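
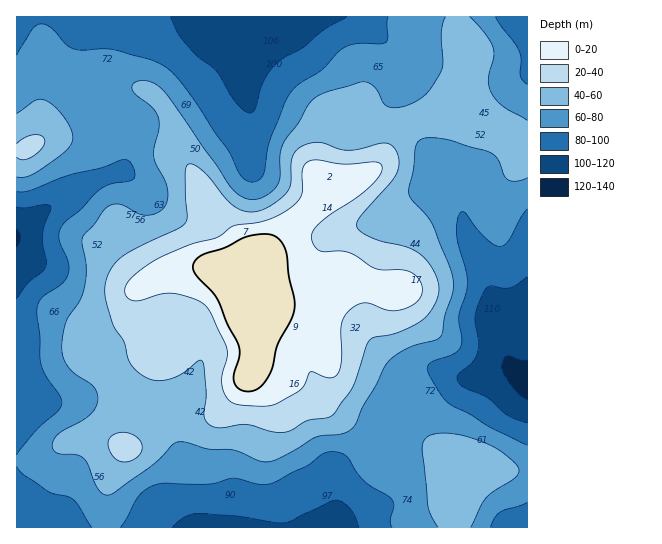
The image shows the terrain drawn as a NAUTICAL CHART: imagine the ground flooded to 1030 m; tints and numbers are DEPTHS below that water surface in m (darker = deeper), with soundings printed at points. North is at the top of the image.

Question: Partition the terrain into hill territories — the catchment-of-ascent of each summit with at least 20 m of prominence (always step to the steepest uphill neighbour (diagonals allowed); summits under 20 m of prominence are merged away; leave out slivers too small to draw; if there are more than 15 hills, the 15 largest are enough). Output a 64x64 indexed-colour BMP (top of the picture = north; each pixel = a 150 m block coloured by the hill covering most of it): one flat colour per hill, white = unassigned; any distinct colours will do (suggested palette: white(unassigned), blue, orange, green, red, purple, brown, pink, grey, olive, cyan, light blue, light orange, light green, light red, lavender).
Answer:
<image width="64" height="64" href="data:image/bmp;base64,Qk12CAAAAAAAAHYAAAAoAAAAQAAAAEAAAAABAAQAAAAAAAAIAAATCwAAEwsAABAAAAAAAAAA////ALR3HwAOf/8ALKAsACgn1gC9Z5QAS1aMAMJ34wB/f38AIr28AM++FwDox64AeLv/AIrfmACWmP8A1bDFABERERERERERERERERERERERERESIiIiIiIiIiIiIiIiEREREREREREREREREREREREREREiIiIiIiIiIiIiIiIRERERERERERERERERERERERERESIiIiIiIiIiIiIiIhERERERERERERERERERERERERERIiIiIiIiIiIiIiIiEREREREREREREREREREREREREREiIiIiIiIiIiIiIiIRERERERERERERERERERERERERESIiIiIiIiIiIiIiIhERERERERERERERERERERERERERIiIiIiIiIiIiIiIiEREREREREREREREREREREREREREiIiIiIiIiIiIiIiIREREREREREREREREREREREREREREiIiIiIiIiIiIiIhERERERERERERERERERERERERERERIiIiIiIiIiIiIiERERERERERERERERERERERERERERESIiIiIiIiIiIiIREREREREREREREREREREREREREREREiIiIiIiIiIiIhERERERERERERERERERERERERERERERIiIiIiIiIiIiERERERERERERERERERERERERERERERERIiIiIiIiIiIREREREREREREREREREREREREREREREREREiIiIiIiIhEREREREREREREREREREREREREREREREREREiIiIiIiERERERERERERERERERERERERERERERERERERIiIiIiIRERERERERERERERERERERERERERERERERERESIiIiIhEREREREREREREREREREREREREREREREREREREiIiIiERERERERERERERERERERERERERERERERERERERERIhERERERERERERERERERERERERERERERERERERERERERERERERERERERERERERERERERERERERERERERERERERERERERERERERERERERERERERERERERERERERERERERERERERERERERERERERERERERERERERERERERERERERERERERERERERERERERERERERERERERERERERERERERERERERERERERERERERERERERERERERERERERERERERERERERERERERERERERERERERERERERERERERERERERERERERERERERERERERERERERERERERERERERERERERERERERERERERERERERERERERERERERERERERERERERERERERERERERERERERERERERERERERERERERERERERERERERERERERERERERERERERERERERERERERERERERERERERERERERERERERERERERERERERERERERERERERERERERERERERERERERERERERERERERERERERERERERERERERERERERERERERERERERERERERERERERERERERERERERERERERERERERERERERERERERERERERERERERERERERERERERERERERERERERERERERERERERERERERERERERERERERERERERERERERERERERERERERERERERERERERERERERMREREREREREREREREREREREREREREREREREREREREREzERERERERERERERERERERERERERERERERERERERERETMxERERERERERERERERERERERERERERERERERERERERMzMxEREREREREREREREREREREREREREREREREREREREzMzMRERERERERERERERERERERERERERERERERERERETMzMzMRERERERERERERERERERERERERERERERERERERMzMzMzMREREREREREREREREREREREREREREREREREREzMzMzMzMxERERERERERERERERERERERERERERERERETMzMzMzMzMRERERERERERERERERERERERERERERERERMzMzMzMzMxEREREREREREREREREREREREREREREREREzMzMzMzMzERERERERERERERERERERERERERERERERETMzMzMzMzMRERERERERERERERERERERERERERERERERMzMzMzMzMxEREREREREREREREREREREREREREREREREzMzMzMzMzERERERERERERERERERERERERERERERERETMzMzMzMzERERERERERERERERERERERERERERERERERMzMzMzMxEREREREREREREREREREREREREREREREREREzMzMzMxERERERERERERERERERERERERERERERERERETMzMzMxERERERERERERERERERERERERERERERERERERMzMzMxEREREREREREREREREREREREREREREREREREREzMzMzERERERERERERERERERERERERERERERERERERETMzMzMRERERERERERERERERERERERERERERERERERERMzMzMxEREREREREREREREREREREREREREREREREREREzMzMzERERERERERERERERERERERERERERERERERERETMzMzMRERERERERERERERERERERERERERERERERERERMzMzMxEREREREREREREREREREREREREREREREREREREzMzMzMRERERERERERERERERERERERERERERERERERETMzMzMxERERERERERERERERERERERERERERERERERER"/>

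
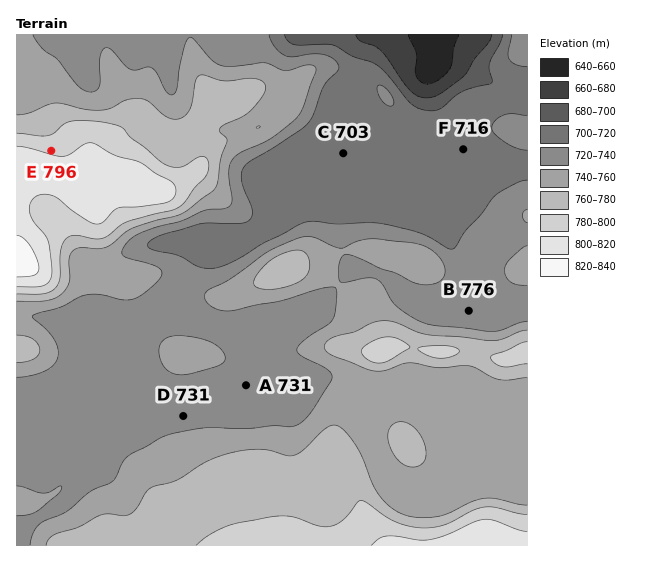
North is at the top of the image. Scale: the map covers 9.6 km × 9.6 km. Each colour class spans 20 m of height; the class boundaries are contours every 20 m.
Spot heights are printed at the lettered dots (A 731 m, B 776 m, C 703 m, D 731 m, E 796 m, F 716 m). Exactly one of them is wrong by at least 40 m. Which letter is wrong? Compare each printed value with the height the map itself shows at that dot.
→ B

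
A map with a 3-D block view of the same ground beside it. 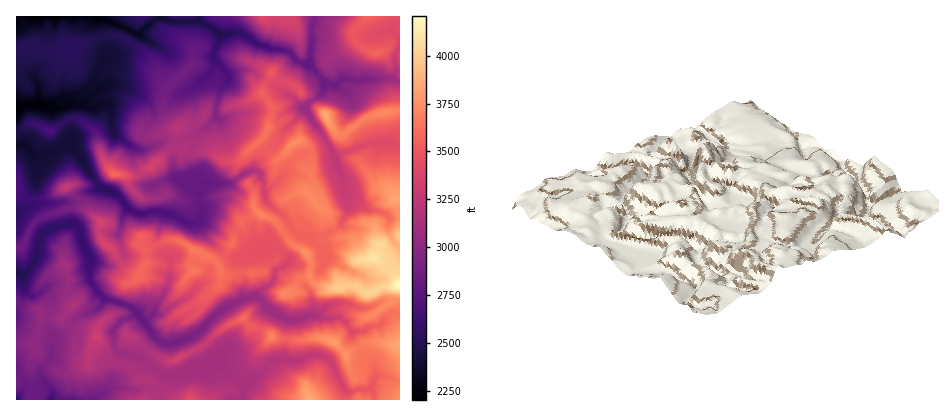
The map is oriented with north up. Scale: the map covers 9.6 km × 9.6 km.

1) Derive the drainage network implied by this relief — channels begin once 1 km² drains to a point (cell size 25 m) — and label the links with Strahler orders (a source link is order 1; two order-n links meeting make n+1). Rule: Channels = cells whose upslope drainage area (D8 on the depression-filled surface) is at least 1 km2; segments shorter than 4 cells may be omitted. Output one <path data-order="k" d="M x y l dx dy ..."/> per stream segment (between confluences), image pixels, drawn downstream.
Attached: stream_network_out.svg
<path data-order="1" d="M104 394l-6 4-2 2-2-2-6 0 0 2-24 0"/><path data-order="1" d="M374 378l-2 6-4 6-12 0-2 2-6 0-4-4-4-8-8-18-6-4-4-2-12 0-12 4-8 0-8-2-6 4-2 0-4 2-10 10-6 4-8 8-4 0-18-18-4 2-6 4-52 0-12-6-8-8-8-4-14-2-6-6 0-12-2-4 2-2 8-10 4 0 6-4 2-2 0-2"/><path data-order="1" d="M50 358l-2 4-8 6 0 8 12 16 0 8"/><path data-order="1" d="M352 330l-12-12-16 0-10-2"/><path data-order="2" d="M314 316l-6 0-8 4-14 0-2-2-10-10-8-2-6-8-6 0"/><path data-order="1" d="M318 316l-4 0"/><path data-order="3" d="M138 314l-4-2"/><path data-order="2" d="M152 314l-6 6-2 0-6-6"/><path data-order="3" d="M134 312l-4-6-4-2-10-2-6-2-6 0-6-8-8-12 0-16 0-8-8-12-2-12-2-4-4-4-2 0-4 0-16 4-6 2-4 4-2 4-2 14-2 6-8 12-4 6-2 0"/><path data-order="1" d="M172 306l-10 8-10 0"/><path data-order="2" d="M254 298l-12 2-16 8-12 8-16 16-10 6-14 6-8 0-4-2-4-2-6-6 0-2-6-6 0-2-8-10"/><path data-order="1" d="M24 288l0-12-2 0"/><path data-order="1" d="M170 278l-2 8-4 8-8 10-4 10"/><path data-order="3" d="M22 276l-6-4"/><path data-order="1" d="M330 258l-20-20-2 0-4-4-6 0-6-6-6-10-4-4-8-4-8-8-2-8 0-4"/><path data-order="1" d="M270 250l10 0 4 4 2 2 4 4-6 6-8 4-2 8-2 6-18 14"/><path data-order="1" d="M122 216l4-6 0-4"/><path data-order="1" d="M378 210l-12-2-12-12-6 0-2-2"/><path data-order="2" d="M126 206l-2-4-8-8-10-2-12-14-14-20-12-12-2 0-8 4-8 2-4 2-14 0-2-4-6-6-8 2"/><path data-order="1" d="M346 200l0-6"/><path data-order="2" d="M200 196l0 8 2 4-2 8-6 8-8-2-6-4-12-4-12-2-2 0-6 0-4 2-6 0-12-8"/><path data-order="2" d="M346 194l-2-12-12-26 0-4"/><path data-order="2" d="M264 190l0-8-4-4 0-4-4-4-4 0-8 4-10 8-4 2-24 0-6 6 0 6"/><path data-order="1" d="M276 182l-8 8-4 0"/><path data-order="1" d="M180 180l20 16"/><path data-order="2" d="M332 152l-12-22-12-16 0-8 0-2 16-12 0-6-2-8"/><path data-order="1" d="M126 144l-12-12 0-4-2-6 0-8-4-10-6 0-6 4-8 0-4-2-6 0 0-2"/><path data-order="1" d="M376 144l-8 0-4 2-6 0-4 4-10 2-4 4-4 0-4-4"/><path data-order="1" d="M218 120l-2-4 0-8 2-10 0-6 8-10 2-6-6-8-8-8 0-4"/><path data-order="2" d="M46 106l-20-2"/><path data-order="2" d="M26 104l-6 4-4 0 0-2"/><path data-order="2" d="M78 104l-10 0-10 4-6 0-6-2"/><path data-order="1" d="M38 102l-2 2-10 0"/><path data-order="1" d="M122 86l-16 0-22 16-4 2-2 0"/><path data-order="1" d="M200 82l14-14 0-12"/><path data-order="2" d="M322 78l-10-10-2 0-4-6"/><path data-order="2" d="M306 62l-8 0-10-10-12-4-6 0-6-2-6-2-16-10-10-2-4 2-8 0-4-2"/><path data-order="1" d="M104 60l-2 2-8 20-8 8-30 10-8 6-2 0"/><path data-order="1" d="M394 60l2 12-6 6-12 0-2 2-12-2-6 4-8-2-8 0-4 4-8 0-8-6"/><path data-order="2" d="M214 56l0-6 4-8 0-6-2-4"/><path data-order="1" d="M312 42l-2 16-4 4"/><path data-order="1" d="M142 38l-4-4"/><path data-order="3" d="M138 34l-4 0-2-2-22-10-6-2-6-4-66 0"/><path data-order="3" d="M216 32l-4-4-10-4-2-2-30 0-6-4-6 0-10 8-8 8-2 0"/>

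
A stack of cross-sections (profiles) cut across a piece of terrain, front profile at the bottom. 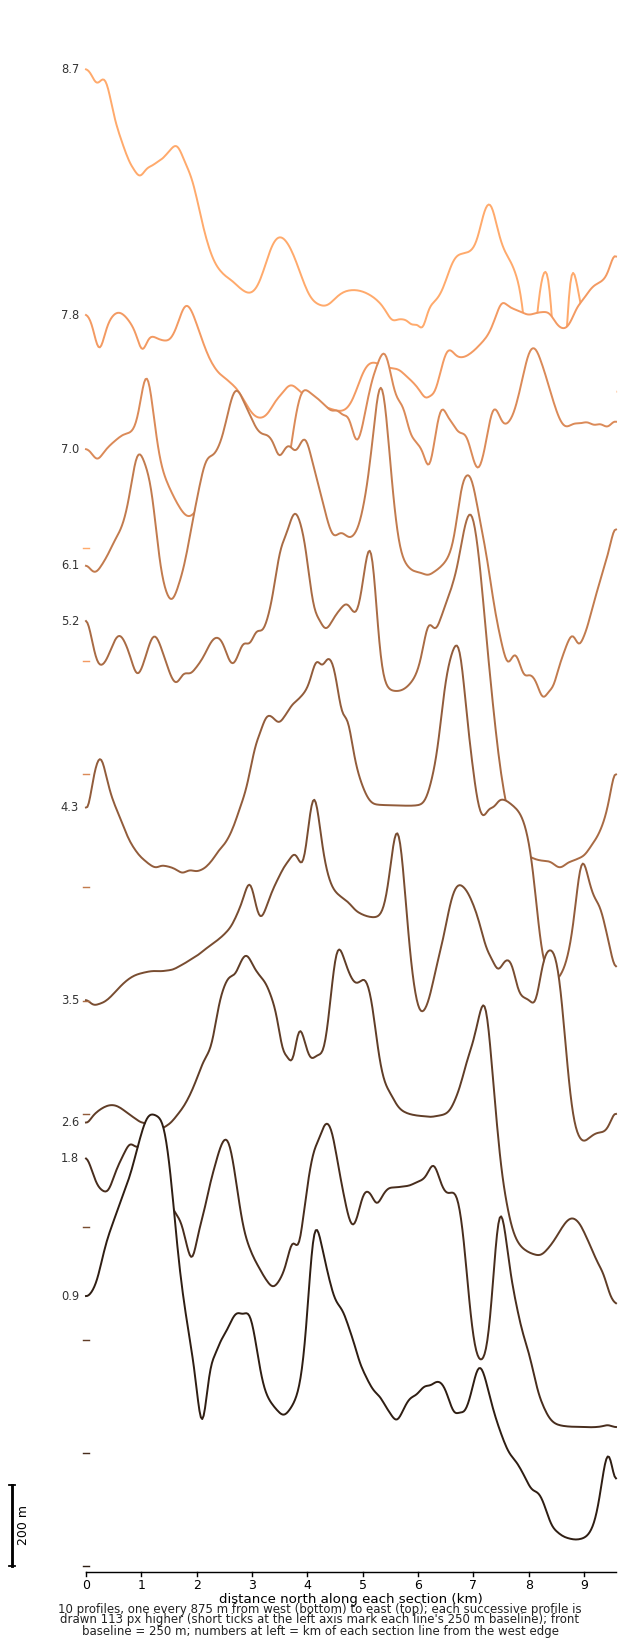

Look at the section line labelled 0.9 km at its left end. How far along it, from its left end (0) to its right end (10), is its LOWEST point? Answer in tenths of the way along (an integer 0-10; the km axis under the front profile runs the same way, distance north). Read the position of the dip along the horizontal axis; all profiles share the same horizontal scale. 9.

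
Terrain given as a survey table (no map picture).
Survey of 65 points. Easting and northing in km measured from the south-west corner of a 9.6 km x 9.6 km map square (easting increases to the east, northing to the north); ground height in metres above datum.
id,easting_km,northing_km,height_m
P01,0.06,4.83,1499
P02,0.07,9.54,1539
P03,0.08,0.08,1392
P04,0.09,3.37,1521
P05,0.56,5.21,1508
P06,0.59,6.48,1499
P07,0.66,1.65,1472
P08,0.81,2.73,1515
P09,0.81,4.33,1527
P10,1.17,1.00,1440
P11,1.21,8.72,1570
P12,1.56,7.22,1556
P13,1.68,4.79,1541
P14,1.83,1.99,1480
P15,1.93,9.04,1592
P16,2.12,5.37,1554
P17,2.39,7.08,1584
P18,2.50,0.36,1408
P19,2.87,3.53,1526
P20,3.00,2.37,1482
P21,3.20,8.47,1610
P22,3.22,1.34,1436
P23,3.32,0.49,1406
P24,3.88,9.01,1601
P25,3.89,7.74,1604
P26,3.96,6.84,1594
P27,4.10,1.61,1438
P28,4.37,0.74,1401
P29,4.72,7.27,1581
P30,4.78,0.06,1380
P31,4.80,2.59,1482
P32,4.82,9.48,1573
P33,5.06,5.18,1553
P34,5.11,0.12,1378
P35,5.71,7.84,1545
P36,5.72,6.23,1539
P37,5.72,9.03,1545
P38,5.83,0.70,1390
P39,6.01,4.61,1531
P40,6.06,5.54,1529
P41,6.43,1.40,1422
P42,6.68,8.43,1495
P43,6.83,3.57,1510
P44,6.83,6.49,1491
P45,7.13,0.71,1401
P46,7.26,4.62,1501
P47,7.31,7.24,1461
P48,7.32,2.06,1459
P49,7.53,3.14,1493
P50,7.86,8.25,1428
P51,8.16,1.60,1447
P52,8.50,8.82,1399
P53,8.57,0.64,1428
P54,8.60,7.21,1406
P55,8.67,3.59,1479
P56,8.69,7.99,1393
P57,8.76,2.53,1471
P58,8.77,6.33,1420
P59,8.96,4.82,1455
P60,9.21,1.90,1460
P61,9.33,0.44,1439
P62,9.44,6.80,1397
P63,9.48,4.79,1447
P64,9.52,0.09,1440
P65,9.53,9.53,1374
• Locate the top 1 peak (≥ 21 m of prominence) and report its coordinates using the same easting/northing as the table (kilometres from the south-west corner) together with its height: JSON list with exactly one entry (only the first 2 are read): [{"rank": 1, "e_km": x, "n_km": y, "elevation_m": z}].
[{"rank": 1, "e_km": 3.29, "n_km": 8.34, "elevation_m": 1610}]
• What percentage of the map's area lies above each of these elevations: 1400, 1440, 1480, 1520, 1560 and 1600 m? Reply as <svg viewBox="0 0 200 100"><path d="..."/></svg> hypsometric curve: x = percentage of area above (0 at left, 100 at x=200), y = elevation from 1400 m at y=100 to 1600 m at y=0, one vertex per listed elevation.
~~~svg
<svg viewBox="0 0 200 100"><path d="M186 100l-30-20-37-20-40-20-43-20-29-20"/></svg>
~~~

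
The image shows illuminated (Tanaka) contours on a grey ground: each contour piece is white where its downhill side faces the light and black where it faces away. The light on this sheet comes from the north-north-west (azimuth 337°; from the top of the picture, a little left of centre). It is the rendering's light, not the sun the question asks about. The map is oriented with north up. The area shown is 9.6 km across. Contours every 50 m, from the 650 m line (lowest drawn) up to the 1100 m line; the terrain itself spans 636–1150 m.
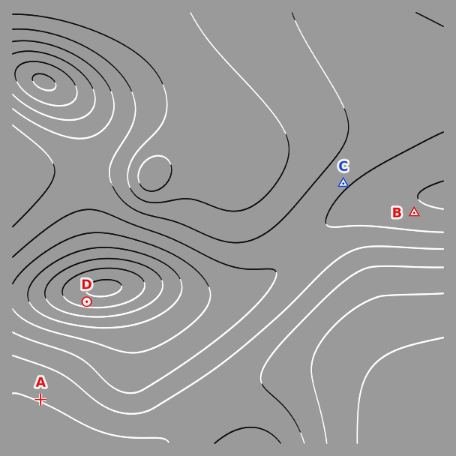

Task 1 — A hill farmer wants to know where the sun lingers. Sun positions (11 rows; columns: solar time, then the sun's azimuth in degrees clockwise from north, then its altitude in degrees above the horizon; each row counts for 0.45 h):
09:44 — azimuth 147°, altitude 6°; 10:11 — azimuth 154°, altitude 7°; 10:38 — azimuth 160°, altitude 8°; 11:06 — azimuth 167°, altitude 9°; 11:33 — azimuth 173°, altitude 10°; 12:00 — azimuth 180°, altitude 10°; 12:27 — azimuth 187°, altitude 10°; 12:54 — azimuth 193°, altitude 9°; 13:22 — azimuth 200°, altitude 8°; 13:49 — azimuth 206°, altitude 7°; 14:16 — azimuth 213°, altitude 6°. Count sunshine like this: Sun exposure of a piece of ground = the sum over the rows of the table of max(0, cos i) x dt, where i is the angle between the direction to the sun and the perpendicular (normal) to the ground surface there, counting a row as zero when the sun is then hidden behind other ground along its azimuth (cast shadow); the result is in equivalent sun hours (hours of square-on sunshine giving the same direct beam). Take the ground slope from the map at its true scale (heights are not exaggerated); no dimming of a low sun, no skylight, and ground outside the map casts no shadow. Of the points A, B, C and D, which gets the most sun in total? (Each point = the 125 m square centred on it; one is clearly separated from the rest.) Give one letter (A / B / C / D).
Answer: C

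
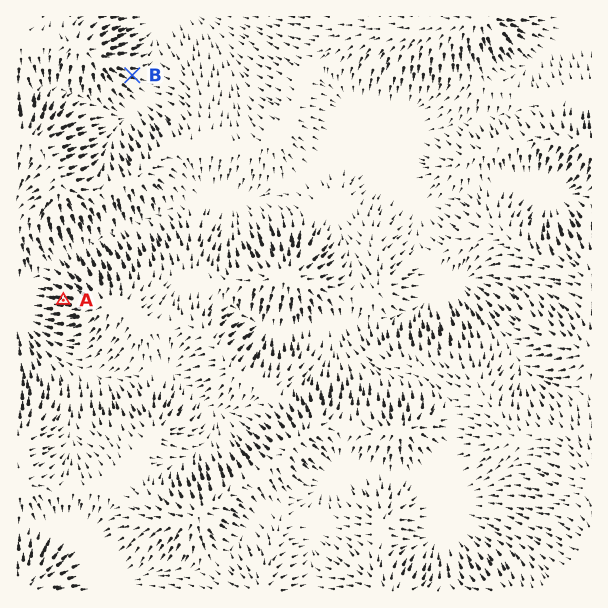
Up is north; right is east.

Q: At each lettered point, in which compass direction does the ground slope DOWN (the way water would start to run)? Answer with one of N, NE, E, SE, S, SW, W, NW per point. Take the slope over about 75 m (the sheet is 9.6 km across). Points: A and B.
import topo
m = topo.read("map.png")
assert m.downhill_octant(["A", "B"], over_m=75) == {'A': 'W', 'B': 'E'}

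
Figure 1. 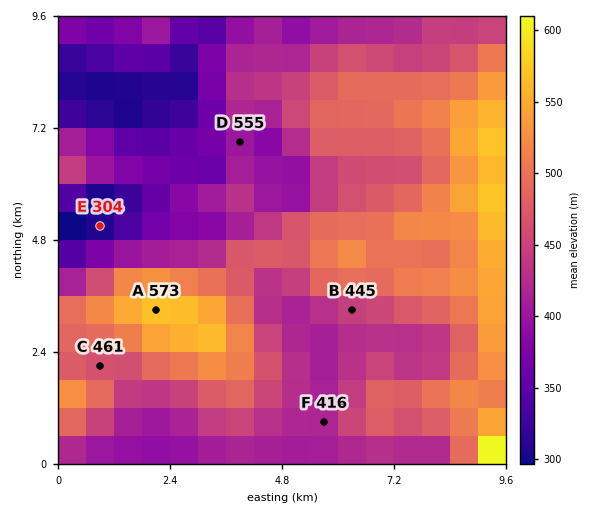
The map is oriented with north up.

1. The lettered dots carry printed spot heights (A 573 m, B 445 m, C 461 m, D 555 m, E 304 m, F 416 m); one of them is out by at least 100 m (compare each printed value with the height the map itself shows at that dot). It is D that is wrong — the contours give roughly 405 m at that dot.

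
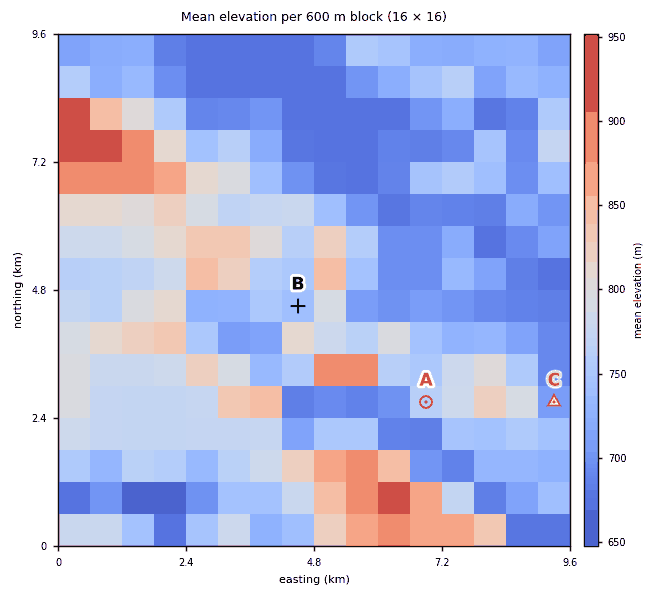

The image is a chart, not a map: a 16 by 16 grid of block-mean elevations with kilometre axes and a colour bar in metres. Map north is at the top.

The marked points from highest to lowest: A B C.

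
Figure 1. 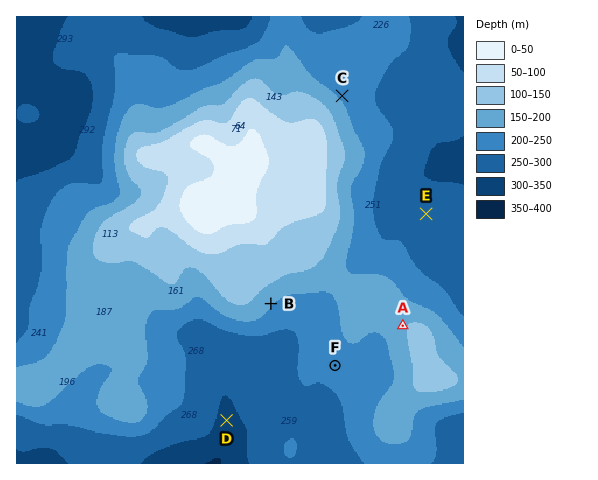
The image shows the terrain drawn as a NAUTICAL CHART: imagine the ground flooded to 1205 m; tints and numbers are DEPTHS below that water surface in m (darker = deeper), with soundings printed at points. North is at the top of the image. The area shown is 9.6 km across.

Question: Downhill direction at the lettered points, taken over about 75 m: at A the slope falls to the W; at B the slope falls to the SE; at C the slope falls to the NE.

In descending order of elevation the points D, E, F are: F E D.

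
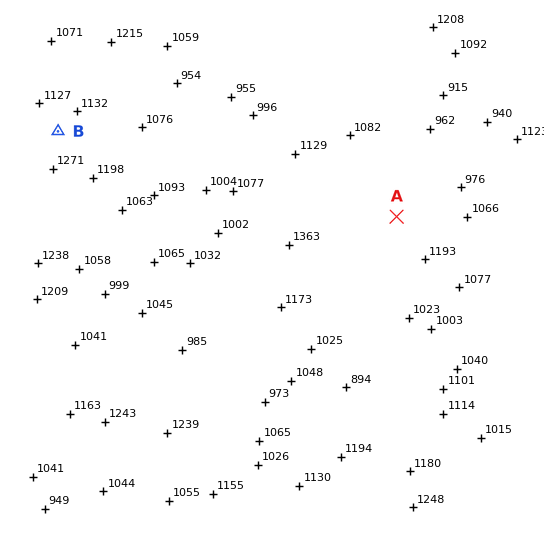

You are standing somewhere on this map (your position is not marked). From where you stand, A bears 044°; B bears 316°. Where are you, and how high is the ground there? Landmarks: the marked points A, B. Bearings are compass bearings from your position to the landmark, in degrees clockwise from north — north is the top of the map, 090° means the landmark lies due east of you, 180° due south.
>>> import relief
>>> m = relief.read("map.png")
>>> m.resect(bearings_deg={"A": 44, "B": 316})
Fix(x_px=269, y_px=349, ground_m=1060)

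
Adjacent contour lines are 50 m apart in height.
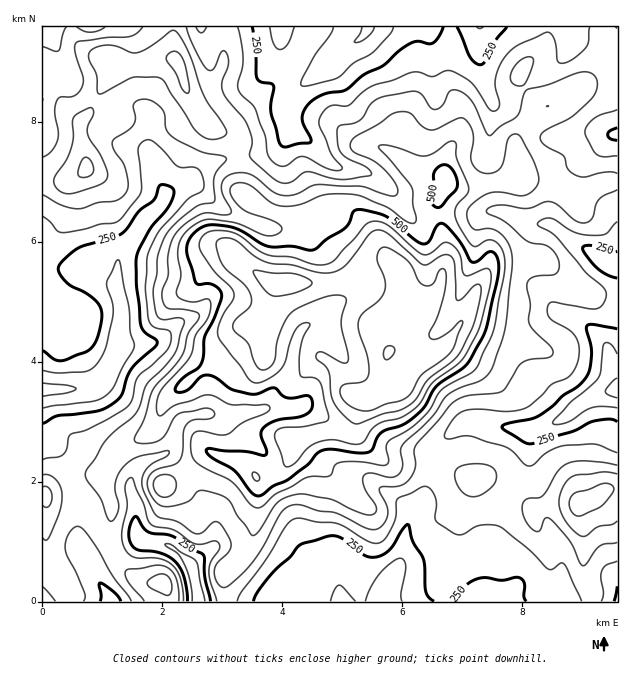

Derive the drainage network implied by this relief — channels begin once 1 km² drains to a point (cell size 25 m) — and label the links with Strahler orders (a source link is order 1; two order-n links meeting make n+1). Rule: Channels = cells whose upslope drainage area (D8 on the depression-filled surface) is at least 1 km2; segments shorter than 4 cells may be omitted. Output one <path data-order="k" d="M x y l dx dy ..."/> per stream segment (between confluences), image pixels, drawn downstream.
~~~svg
<path data-order="1" d="M493 601l-9 0"/><path data-order="2" d="M194 571l0 9 2 2 0 6 1 1 0 8 2 1 0 3"/><path data-order="1" d="M317 556l6 0 6 3 8 8 1 3 0 27 2 1 0 3 1 0"/><path data-order="1" d="M83 553l12 24 12 15 3 9"/><path data-order="1" d="M214 546l-20 19-1 0 1 6"/><path data-order="1" d="M388 493l3 3 1 0 18 18 0 5-3 6-1 12-2 1 0 15-16 33 0 5-2 1 0 9"/><path data-order="1" d="M440 441l17-15 3-2 3 0 1-1 15 0"/><path data-order="2" d="M479 423l8 0 1 1 5 0 1 2 8 0 1 1 12 0 2 2 7 0 2 1 10 0 2-1 7-2 18-9 3-3 2 0 10-10 2 0 7-6 9-5 3 0 2-1 6 0 1-2 9 0"/><path data-order="1" d="M475 421l3 0 1 2"/><path data-order="2" d="M263 409l-3 0-1 2-9 0-2 1-6 0-1 2-6 0-2 1-22 0-3-1-2 1-15 0-1 2-6 1-6 6 0 3-2 2 0 6-1 1 0 5-3 6-8 7-6 3-4 0-9 5-12 12-2 3 0 16 3 5 0 4 2 2 0 28 1 3 8 8 16 0 2 1 6 2 3 3 3 0 15 15 0 1 4 6"/><path data-order="1" d="M269 408l-6 1"/><path data-order="2" d="M119 346l-1 6-9 18-3 3 0 2-11 10-6 2-1 1-24 0-2 2-19 0"/><path data-order="2" d="M311 324l-4 1-8 8-3 6 0 4-1 2 0 4-2 2 0 9-1 1-2 9-3 3 0 2-10 10 0 2-5 6 0 3-1 1-2 6-6 6"/><path data-order="1" d="M194 316l-1 2-3 0-2 1-6 2-18 18-3 1-3 0-1 2-33 0-5 4"/><path data-order="1" d="M560 313l2 2 3 0 1 1 3 0 2 2 3 0 6 3 4 4 2 0 21 21 1 3 0 6 2 2 0 6 7 16 0 12"/><path data-order="1" d="M458 300l2-6 1-2 0-3 2-1 1-11 9-16 0-27 2-2 1-9 12-12 14 0 1 2 8 1 18 9 19 0 6 3 17 15 21 11 10 9 15 4"/><path data-order="2" d="M116 286l0 5 2 1 1 9 2 2 0 24-2 1 0 18"/><path data-order="1" d="M107 280l5 2 4 4"/><path data-order="1" d="M269 229l-1-1-3 0-5-3-3 0-4-3-3 0-11-6-3 0-9-5-3-3-6-3-19-19-3 0-2-2-9 0-4 3-3 0-6 5-2 0-6 6"/><path data-order="1" d="M404 211l-3-6-3-3-1-4-3-3 0-2-14-13-1 0-11-8-4 0-2-1-13 0-2-2-4 0-2-1-3 0-6-3-28-29-9-3-6-6"/><path data-order="2" d="M164 198l-1 4-21 21-8 14-13 15-2 3 0 4-1 2 0 15-2 1 0 9"/><path data-order="1" d="M151 154l1 6 2 2 0 4 1 2 0 6 2 1 0 3 7 12 0 8"/><path data-order="1" d="M286 142l3-6 0-9"/><path data-order="1" d="M613 135l4 0"/><path data-order="2" d="M289 127l0-4-2-2 0-18 2-3 3-3 0-1 18-18 1 0 5-5 1 0 5-4 1 0 12-12"/><path data-order="1" d="M491 115l0-16-3-5 0-3-3-6 0-7-1-2 0-6-2-1 0-5-1-1 0-36-2 0"/><path data-order="1" d="M434 79l0-25-1-2 0-9-2-1 0-6-1-2-2-7-3 0"/><path data-order="2" d="M335 57l11-11 10-4 11-11 1-4"/><path data-order="1" d="M278 52l0-7 2-2 0-10 1-2 0-4"/>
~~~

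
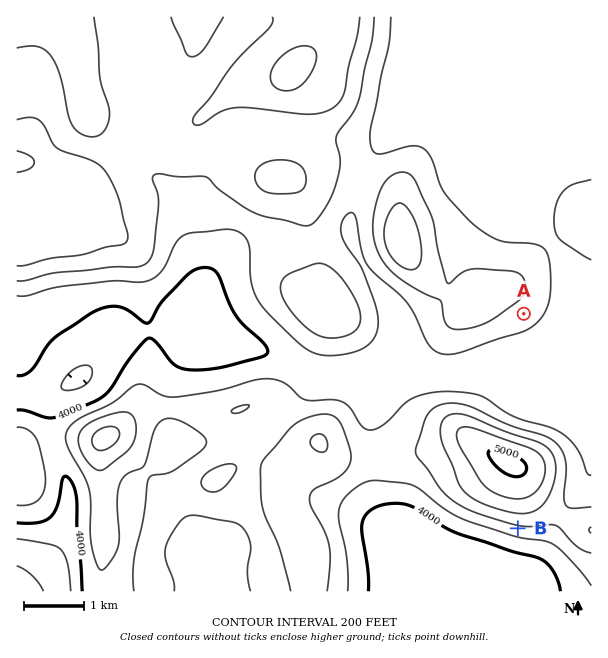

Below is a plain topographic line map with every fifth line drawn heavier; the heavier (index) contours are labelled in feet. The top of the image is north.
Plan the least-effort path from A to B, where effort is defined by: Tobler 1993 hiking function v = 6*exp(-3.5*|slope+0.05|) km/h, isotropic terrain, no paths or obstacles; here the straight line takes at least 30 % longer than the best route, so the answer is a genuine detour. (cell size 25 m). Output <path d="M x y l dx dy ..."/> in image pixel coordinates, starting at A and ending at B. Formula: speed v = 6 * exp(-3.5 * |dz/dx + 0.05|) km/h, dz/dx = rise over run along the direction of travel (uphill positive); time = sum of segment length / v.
<path d="M524 314l0 49 42 84 0 35-17 33-6 6-15 7-10 0"/>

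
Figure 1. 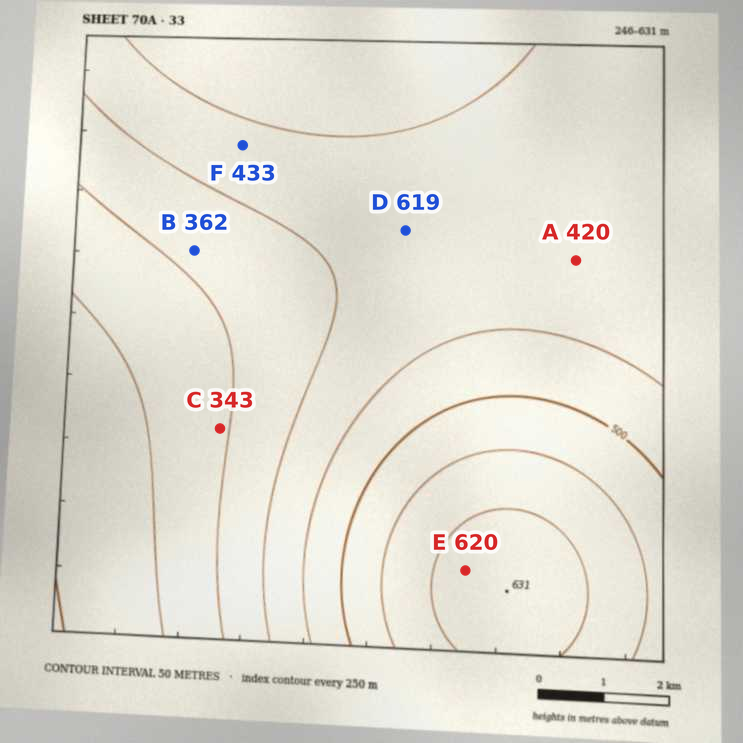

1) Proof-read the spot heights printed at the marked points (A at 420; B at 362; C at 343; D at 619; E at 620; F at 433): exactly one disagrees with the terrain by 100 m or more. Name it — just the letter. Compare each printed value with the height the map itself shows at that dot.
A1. D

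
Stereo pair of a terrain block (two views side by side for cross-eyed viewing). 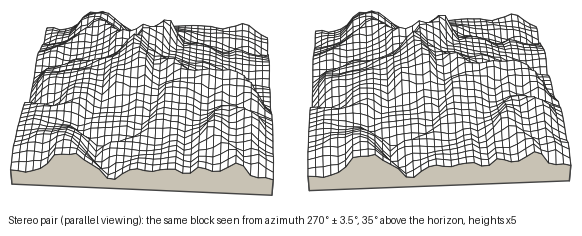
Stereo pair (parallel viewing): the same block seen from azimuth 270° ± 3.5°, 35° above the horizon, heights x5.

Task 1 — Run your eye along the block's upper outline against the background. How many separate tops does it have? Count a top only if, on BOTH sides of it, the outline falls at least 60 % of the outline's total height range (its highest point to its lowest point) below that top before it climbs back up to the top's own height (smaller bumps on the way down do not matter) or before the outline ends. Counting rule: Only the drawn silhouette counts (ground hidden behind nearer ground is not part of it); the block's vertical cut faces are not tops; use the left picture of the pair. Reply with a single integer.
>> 1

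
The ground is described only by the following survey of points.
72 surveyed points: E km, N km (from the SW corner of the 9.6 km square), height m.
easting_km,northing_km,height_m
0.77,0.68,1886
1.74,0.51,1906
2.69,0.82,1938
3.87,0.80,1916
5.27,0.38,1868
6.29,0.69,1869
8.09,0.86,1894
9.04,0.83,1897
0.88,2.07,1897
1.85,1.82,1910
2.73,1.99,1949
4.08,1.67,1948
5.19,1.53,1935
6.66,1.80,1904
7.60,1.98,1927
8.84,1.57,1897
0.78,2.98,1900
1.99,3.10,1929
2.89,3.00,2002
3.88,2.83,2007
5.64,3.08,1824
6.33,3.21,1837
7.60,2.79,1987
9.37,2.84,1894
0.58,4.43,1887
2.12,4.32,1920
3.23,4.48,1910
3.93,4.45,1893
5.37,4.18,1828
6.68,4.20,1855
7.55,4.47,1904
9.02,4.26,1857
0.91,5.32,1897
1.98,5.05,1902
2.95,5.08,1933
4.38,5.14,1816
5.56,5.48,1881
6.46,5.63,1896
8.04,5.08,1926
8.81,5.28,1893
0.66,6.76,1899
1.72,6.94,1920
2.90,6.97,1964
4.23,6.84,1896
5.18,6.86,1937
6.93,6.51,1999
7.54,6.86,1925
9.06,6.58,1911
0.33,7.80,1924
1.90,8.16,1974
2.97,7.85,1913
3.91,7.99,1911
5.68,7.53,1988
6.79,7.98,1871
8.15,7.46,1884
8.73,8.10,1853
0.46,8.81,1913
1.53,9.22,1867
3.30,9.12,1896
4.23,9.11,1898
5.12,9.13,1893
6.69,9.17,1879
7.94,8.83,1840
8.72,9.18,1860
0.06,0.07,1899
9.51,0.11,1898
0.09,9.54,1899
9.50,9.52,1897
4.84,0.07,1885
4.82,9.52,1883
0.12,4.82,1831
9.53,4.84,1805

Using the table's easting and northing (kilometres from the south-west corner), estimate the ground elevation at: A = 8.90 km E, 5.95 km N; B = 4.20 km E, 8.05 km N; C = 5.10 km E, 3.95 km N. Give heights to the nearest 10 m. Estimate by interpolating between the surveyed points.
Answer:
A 1900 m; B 1910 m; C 1860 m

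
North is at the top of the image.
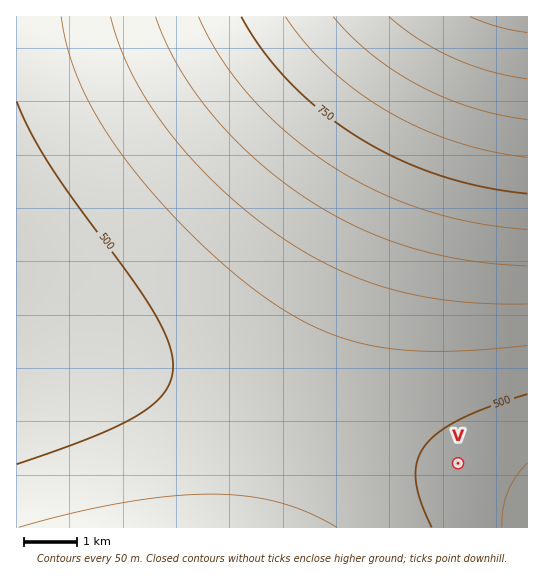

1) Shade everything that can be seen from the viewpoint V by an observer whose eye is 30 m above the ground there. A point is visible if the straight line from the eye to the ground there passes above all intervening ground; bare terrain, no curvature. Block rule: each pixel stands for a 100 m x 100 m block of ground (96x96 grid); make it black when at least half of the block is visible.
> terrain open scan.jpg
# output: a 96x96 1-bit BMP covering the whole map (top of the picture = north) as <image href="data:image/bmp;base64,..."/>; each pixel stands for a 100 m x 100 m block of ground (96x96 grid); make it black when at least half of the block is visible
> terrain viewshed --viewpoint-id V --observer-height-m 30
<image width="96" height="96" href="data:image/bmp;base64,Qk2+BAAAAAAAAD4AAAAoAAAAYAAAAGAAAAABAAEAAAAAAIAEAAATCwAAEwsAAAIAAAAAAAAA////AAAAAAAAAAAAP/////////8AAAAAH/////////8AAAAAB/////////8AAAAAA/////////8AAAAAAP////////8AAAAAAH////////8AAAAAAB////////8AAAAAAA////////8AAAAAAAP///////8AAAAAAAH///////8AAAAAAAB///////8AAAAAAAA///////8AAAAAAAAf//////8AAAAAAAAH//////8AAAAAAAAD//////8AAAAAAAAB//////8AAAAAAAAA//////8AAAAAAAAA//////8AAAAAAAAAf/////8AAAAAAAAAP/////8AAAAAAAAAP/////8AAAAAAAAAP/////8AAAAAAAAAP/////8AAAAAAAAAP/////8AAAAAAAAAP/////8AAAAAAAAAP/////8AAAAAAAAAP/////8AAAAAAAAAP/////8AAAAAAAAAP/////8AAAAAAAAAP/////8AAAAAAAAAP/////8AAAAAAAAAf/////8AAAAAAAAAf/////8AAAAAAAAAf/////8AAAAAAAAA//////8AAAAAAAAA//////8AAAAAAAAB//////8AAAAAAAAB//////8AAAAAAAAB//////8AAAAAAAAD//////8AAAAAAAAD//////8AAAAAAAAH//////8AAAAAAAAH//////8AAAAAAAAH//////8AAAAAAAAP//////8AAAAAAAAP//////8AAAAAAAAP//////8AAAAAAAAf//////8AAAAAAAAf//////8AAAAAAAAf//////8AAAAAAAA///////8AAAAAAAA///////8AAAAAAAA///////8AAAAAAAA///////8AAAAAAAB///////8AAAAAAAB///////8AAAAAAAB///////8AAAAAAAB///////8AAAAAAAB///////8AAAAAAAB///////8AAAAAAAB///////8AAAAAAAB///////8AAAAAAAB///////8AAAAAAAB///////8AAAAAAAB///////8AAAAAAAA///////8AAAAAAAA///////8AAAAAAAA///////8AAAAAAAA///////8AAAAAAAAf//////8AAAAAAAAf//////8AAAAAAAAf//////8AAAAAAAAP//////8AAAAAAAAP//////8AAAAAAAAH//////8AAAAAAAAH//////8AAAAAAAAD//////8AAAAAAAAD//////8AAAAAAAAB//////8AAAAAAAAA//////8AAAAAAAAAf/////8AAAAAAAAAf/////8AAAAAAAAAP/////8AAAAAAAAAH/////8AAAAAAAAAD/////8AAAAAAAAAB/////8AAAAAAAAAA/////8AAAAAAAAAAP////8AAAAAAAAAAH////8AAAAAAAAAAD////8AAAAAAAAAAA////8AAAAAAAAAAAP///8AAAAAAAAAAAD///8AAAAAAAAAAAAf//wAAAAAAAAAAAAB/8AAAAAAAAAAAAAAAAA="/>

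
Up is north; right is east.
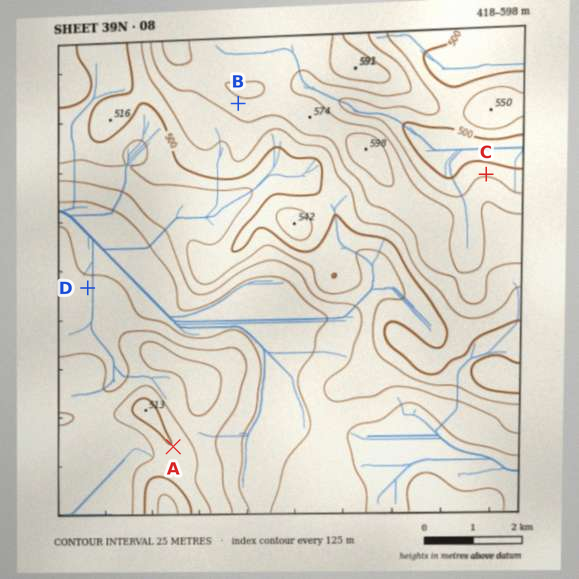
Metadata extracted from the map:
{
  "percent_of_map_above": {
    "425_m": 85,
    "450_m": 69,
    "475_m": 53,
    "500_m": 34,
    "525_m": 21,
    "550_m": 12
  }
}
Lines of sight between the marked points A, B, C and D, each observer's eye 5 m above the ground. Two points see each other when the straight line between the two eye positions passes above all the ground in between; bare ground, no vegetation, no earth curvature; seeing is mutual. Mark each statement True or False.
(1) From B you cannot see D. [False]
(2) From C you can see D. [False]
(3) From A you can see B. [True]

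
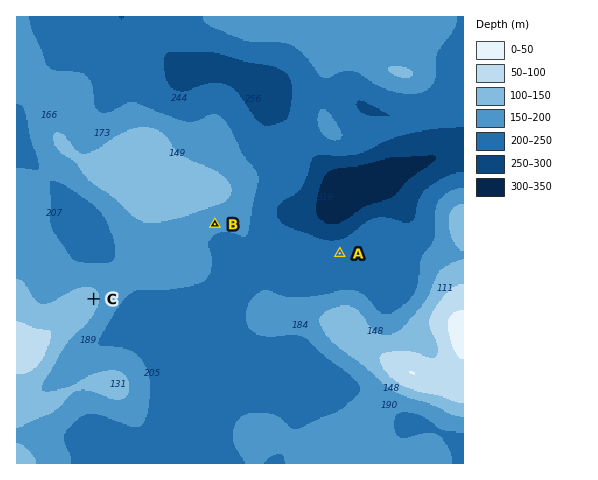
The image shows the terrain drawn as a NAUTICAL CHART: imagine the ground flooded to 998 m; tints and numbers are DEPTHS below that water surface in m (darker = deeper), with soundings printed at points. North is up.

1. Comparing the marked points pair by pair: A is lower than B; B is lower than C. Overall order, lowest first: A B C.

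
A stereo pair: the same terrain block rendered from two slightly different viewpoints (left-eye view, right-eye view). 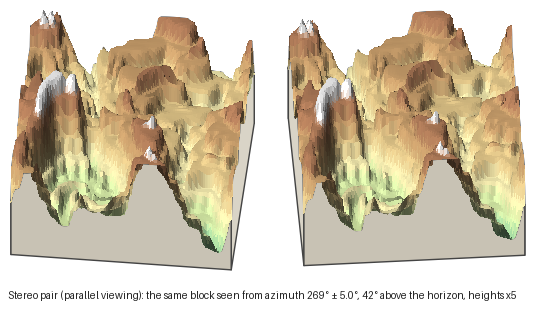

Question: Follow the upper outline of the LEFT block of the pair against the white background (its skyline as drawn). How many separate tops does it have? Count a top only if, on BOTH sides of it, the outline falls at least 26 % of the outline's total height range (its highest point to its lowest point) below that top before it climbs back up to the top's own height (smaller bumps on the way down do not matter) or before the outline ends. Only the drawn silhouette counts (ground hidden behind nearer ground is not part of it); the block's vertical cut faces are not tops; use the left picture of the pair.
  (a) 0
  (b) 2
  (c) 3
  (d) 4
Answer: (b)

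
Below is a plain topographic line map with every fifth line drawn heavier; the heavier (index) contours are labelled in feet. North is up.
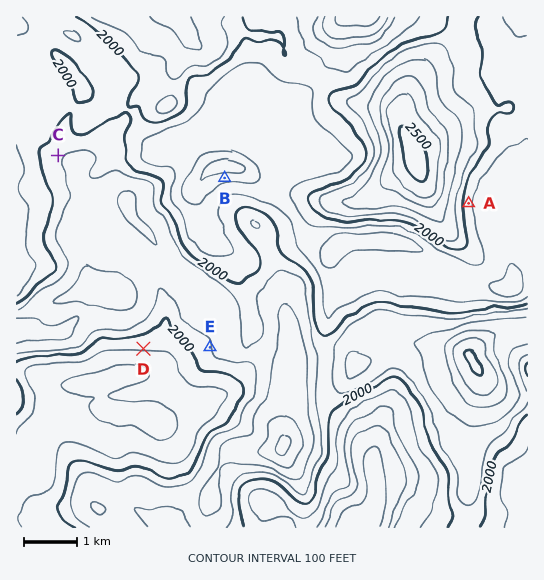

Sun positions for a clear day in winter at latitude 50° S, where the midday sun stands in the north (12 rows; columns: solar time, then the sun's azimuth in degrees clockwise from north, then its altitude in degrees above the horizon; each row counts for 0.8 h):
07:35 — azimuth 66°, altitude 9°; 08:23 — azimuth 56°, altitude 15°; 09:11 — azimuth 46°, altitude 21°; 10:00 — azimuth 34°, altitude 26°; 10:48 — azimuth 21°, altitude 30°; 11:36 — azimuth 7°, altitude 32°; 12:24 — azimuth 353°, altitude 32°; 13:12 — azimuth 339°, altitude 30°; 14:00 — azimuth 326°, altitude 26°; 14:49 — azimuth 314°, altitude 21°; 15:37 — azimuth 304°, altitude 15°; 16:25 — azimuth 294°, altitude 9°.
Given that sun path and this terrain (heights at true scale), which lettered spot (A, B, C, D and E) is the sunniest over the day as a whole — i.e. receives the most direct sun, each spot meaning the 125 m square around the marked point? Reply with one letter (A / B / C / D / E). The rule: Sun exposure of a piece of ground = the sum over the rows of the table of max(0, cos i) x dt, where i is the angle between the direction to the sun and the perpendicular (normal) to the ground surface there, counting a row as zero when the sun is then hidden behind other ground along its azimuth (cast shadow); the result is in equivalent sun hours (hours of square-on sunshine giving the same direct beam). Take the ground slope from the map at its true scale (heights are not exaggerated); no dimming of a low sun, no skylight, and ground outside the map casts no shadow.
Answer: B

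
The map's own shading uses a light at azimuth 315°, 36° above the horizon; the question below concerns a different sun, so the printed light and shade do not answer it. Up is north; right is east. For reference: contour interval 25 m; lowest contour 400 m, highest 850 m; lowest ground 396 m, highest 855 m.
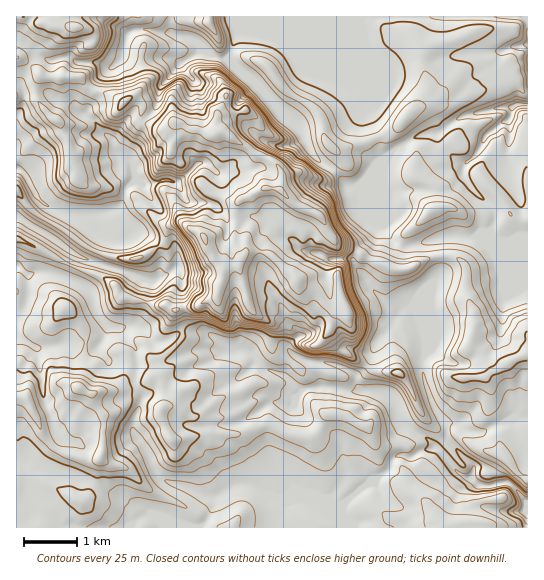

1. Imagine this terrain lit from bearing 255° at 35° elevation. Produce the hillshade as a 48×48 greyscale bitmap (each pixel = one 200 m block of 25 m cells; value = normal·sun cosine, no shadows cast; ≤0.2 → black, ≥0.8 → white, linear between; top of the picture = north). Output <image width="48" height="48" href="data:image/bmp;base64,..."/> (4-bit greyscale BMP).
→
<image width="48" height="48" href="data:image/bmp;base64,Qk32BAAAAAAAAHYAAAAoAAAAMAAAADAAAAABAAQAAAAAAIAEAAATCwAAEwsAABAAAAAAAAAAAAAAABEREQAiIiIAMzMzAERERABVVVUAZmZmAHd3dwCIiIgAmZmZAKqqqgC7u7sAzMzMAN3d3QDu7u4A////AKqZmZmJmZmaqqmIiZmZmZqqqau6mZh2RJmZqpiImZqqmJqYiZmZmaqqmaupiIh2VJmaupiImqqYiJmZiZmZmaqpmrqYiIiYQpmqqZiJqpeImZmZmZmaqpmZq6mHd3inepmZmaqqqFeaqZmZmZmqqZmaqpiIdoqq75maq7updWq6mZmZmZqqqZmampiHeKzNyZqru7p2Zp3JiJmZmaqqqZmqiJmHms3LmKq6map1aL24iZmZmau6mJq6iIiKvNupiaupmqp1et2niZmYirupmKu5Z4iqu6qpmcuYqqqFe9uImYiZmZmaqaunVpu5qqqpmcp5qqqGe8qJmImImYibupiGV7yIq7uZmqd6urmHesqIiIiZiIm7qId2edtqy6qpmoaMy6h3iaqZiImYiYmqiIiInNh8y6qYmoesuWZ4iamZiIiZmImpmpmqvaWdyqqYmYirh3eJmqmImIiJiJupmZrMylW9uZqZmIiZiZiamqmYiIiIm6mZq8uJqFeqq7qqmYmqmpmqmqmYiIiau5rdqqZYmHibzKmZq6qqqpmZmpqph4mry6zuuIY2mYmazLiJu7uqmpiJqrupicyqzbmt2qYDiZmavbh5u7u7qXiqq825rOqduHnMy6QDiZmazbdou6u7lmnLq927zcethovLqpAFiZmazKZYqpq6hnvsmJqK3beqZ6y5mlAXiZmry5ZomZqpeK3ZRYqa79iYaM2oiSBJqZmau4Z5mZqpq7uVaaus/9qHesyHiBB7uoeKu4Z5mburuYibupmt/9qHe7l2ZyKrqZd5u4Z5mbuoaLu6qYmu/7iYioZmiWaXd4iJmHeJmahmrKeJmrq//YiYiHeKyjFGeJiZmIiZmVWMyHiaqs3v+miYeImqtwBHm6mJmZmZmYvKd5mqrN7+l3mYiZqrkAJpm8uYmpmaqdt3mqqqvLzqiYupmau6QAWZmry5mHiamIZ6u7qauq3IrLy5mbuFEAeZmryphnipiCa83KiImc2b7KqrqqcyEUiZmruod4qoilnN64d3isu+6omquoUzM2mZq7qYeKqIqrvO2nZ4nO27qquqqpQwF6iJq7mIiamJqqq+2WZ4rf+3isqruDABi6d5qqmIiJmZqqrO2WZ5vv6oq7q5USM424eJmamJmYmpmrzdp2eb3v2qq7pzRkFcyHiZqYmZqXiZm8zcl3i83dypmqdFgwOct3iau4iJmYeJrN3aZpzbq6uneadoMCm8lniau6iIiJmHrd2neL3bmIqVe7dzAJu6d4mZq7mIiIiImsuJqru6l1mVa8kQCMuHeJmZqrqYiZmYmsuqqpd4mEeFbdUAjLdomZmZmrqZmJmZmMupmFNpqXRovHAIzHWJmZmZmrqZmZmZh5iJh3d5qXZpqFWcyFeZmZmZmrqYmZmZdniZm6ZYqneIiJmqh3mZmZmaqqqZmZmJh5q7qqYlqoZ4nMd5iZmZmZmaqqqZmZmYd8y7uoQkiYiazZR5mZmZmZmaqpmJmZmJdru6qGRGmYiry1OJmZmZmZmamZiImZiIdw=="/>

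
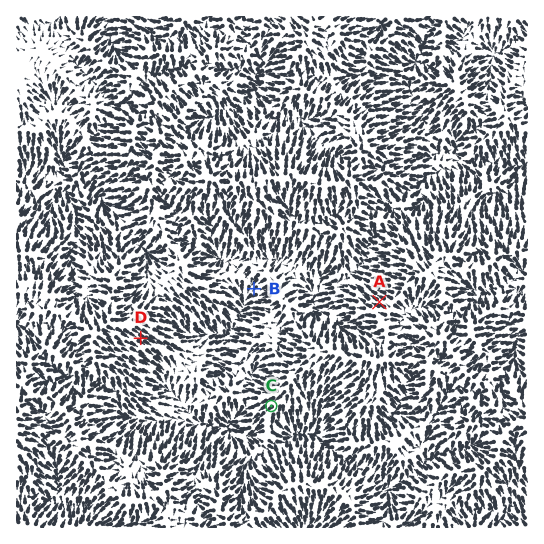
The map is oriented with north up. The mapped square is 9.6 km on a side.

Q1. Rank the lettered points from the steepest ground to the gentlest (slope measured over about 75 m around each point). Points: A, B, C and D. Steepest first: A D C B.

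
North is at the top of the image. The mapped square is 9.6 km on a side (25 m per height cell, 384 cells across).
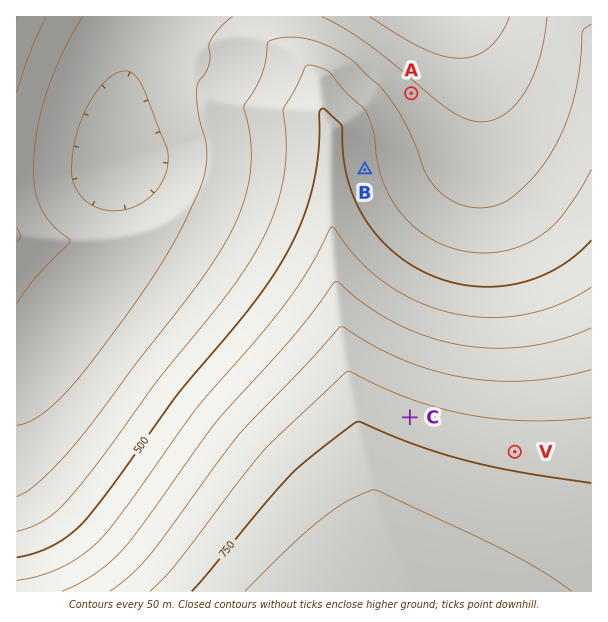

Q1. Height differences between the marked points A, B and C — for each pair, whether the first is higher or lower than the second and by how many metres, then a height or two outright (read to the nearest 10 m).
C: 350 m higher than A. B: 250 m lower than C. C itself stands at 720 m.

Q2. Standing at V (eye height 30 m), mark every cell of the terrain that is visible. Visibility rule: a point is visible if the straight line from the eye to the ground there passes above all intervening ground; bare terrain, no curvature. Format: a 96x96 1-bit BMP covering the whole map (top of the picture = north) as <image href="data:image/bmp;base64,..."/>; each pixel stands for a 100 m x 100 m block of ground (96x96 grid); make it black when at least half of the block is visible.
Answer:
<image width="96" height="96" href="data:image/bmp;base64,Qk2+BAAAAAAAAD4AAAAoAAAAYAAAAGAAAAABAAEAAAAAAIAEAAATCwAAEwsAAAIAAAAAAAAA////AAAAAAAAAAAAAAAAAAAAAAAAAAAAAAAAAAAAAAAAAAAAAAAAAD//gAAAAAAAAAAAAH///wAAAAAAAAAAAH////gAAAAAAAAAAP////8AAAAAAAAAAP////8AAAAAAAAAAf////8AAAAAAAAAAf////8AAAAAAAAAA/////8AAAAAAAAAA/////8AAAAAAAAAB/////8AAAAAAAAAB/////8AAAAAAAAAB/////8AAAAAAAAAD/////8AAAAAAAAAD/////8AAAAAAAAAD/////8AAAAAAAAAD/////8AAAAAAAAAH/////8AAAAAAAAAH/////8AAAAAAAAAH/////8AAAAAAAAAH/////8AAAAAAAAAP/////8AAAAAAAAAP/////8AAAAAAAAAP/////8AAAAAAAAAP/////8AAAAAAAAAf/////8AAAAAAAAAf/////8AAAAAAAAAf/////8AAAAAAAAAf/////8AAAAAAAAAf/////8AAAAAAAAA//////8AAAAAAAAA//////8AAAAAAAAA//////8AAAAAAAAA//////8AAAAAAAAA//////8AAAAAAAAB//////8AAAAAAAAB//////8AAAAAAAAB//////8AAAAAAAAB//////8AAAAAAAAB///4P/8AAAAAAAAB///wH/8AAAAAAAAD///gD/8AAAAAAAAD///AD/8AAAAAAAAD///AD/8AAAAAAAAD///AD/8AAAAAAAAD///AD/8AAAAAAAAD//+AD/8AAAAAAAAD//+AD/8AAAAAAAAH//+AD/8AAAAAAAAH//+AD/8AAAAAAAAH//+AD/8AAAAAAAAH//+AH/8AAAAAAAAH///AH/8AAAAAAAAH///AP/8AAAAAAAAH///gf/8AAAAAAAAH//////8AAAAAAAAH//////8AAAAAAAAH//////8AAAAAAAAP//////8AAAAAAAAP//////8AAAAAAAAP//////8AAAAAAAAP//////8AAAAAAAAP//////8AAAAAAAAP//////8AAAAAAAAP//////8AAAAAAAAP//////8AAAAAAAAP//////8AAAAAAAAP//////8AAAAAAAAP//////8AAAAAAAAP//////8AAAAAAAAP//////8AAAAAAAAP//////8AAAAAAAAP//////8AAAAAAAAP//////8AAAAAAAAP//////8AAAAAAAAP//////8AAAAAAAAP//////8AAAAAAAAf//////8AAAAAAAAf//////8AAAAAAAAef/////8AAAAAAAAfP/////8AAAAAAAAfH/////8AAAAAAAAfn/////8AAAAAAAAfz/////8AAAAAAAAf//////8AAAAAAAAP//////+AAAAAAAAD8//////AAAAAAAAAAD/////gAAAAAAAAAAf////wAAAAAAAAAAP////4AAAAAAAAAAH////+AAAAAAAAAAH/////AAAAAAAAAAD/////wAAAAAAAAAD/////4AAAAAAAAAD///8="/>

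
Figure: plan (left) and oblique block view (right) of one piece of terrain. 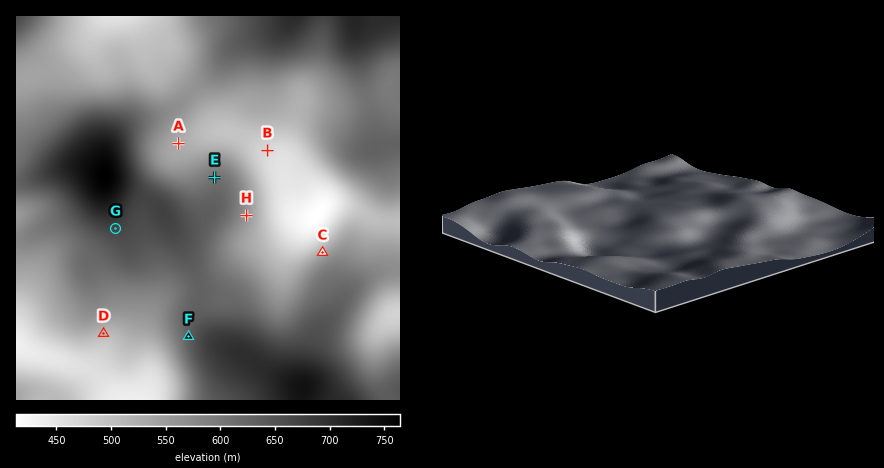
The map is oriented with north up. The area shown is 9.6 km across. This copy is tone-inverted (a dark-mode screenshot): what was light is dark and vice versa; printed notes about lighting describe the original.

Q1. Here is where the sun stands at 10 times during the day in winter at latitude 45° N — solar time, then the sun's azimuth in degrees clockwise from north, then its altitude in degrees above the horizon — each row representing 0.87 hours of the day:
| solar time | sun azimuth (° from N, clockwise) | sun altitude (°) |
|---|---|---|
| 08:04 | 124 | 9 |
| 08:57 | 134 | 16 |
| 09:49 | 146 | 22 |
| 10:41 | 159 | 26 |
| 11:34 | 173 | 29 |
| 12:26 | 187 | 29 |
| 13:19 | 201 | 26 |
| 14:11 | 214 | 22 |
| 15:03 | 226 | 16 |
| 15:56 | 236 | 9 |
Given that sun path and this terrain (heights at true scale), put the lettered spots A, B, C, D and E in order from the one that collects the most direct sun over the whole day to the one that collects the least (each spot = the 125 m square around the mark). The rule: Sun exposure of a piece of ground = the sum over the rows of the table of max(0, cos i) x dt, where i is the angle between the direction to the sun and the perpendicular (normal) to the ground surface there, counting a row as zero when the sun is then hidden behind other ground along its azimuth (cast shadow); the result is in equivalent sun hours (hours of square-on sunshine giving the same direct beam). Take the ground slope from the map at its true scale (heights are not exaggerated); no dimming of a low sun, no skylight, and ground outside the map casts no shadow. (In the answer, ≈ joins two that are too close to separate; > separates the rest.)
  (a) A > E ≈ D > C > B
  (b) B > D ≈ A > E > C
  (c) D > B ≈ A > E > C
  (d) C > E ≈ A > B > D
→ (c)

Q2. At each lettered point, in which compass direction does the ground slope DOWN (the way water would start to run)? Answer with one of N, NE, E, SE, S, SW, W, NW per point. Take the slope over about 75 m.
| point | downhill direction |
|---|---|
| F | W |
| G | S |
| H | E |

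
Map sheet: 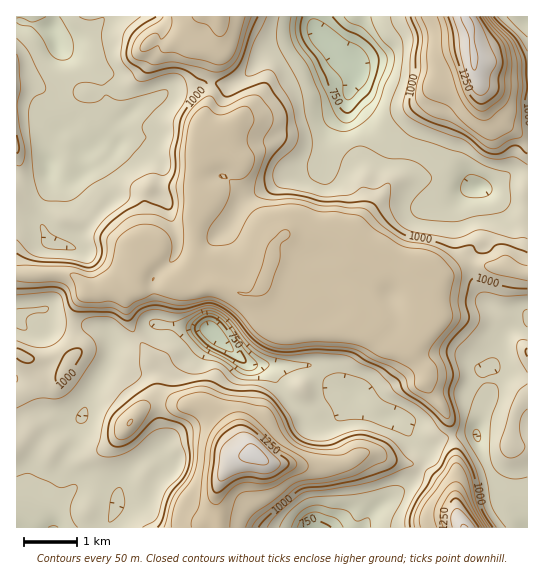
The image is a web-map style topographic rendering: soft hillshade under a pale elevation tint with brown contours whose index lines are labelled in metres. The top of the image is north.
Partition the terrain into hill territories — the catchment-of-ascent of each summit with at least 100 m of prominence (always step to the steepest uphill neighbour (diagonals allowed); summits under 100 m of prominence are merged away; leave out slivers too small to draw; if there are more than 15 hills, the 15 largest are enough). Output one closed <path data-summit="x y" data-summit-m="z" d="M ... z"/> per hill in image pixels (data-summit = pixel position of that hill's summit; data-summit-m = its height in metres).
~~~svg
<path data-summit="273 259" data-summit-m="1156" d="M318 33l-9 2-43 17-23 25-12 7-25-1-15 5-20 1-32 16-12 10-12 12-6 11-6 4 13 5-13 13-13 5-5 5 10-1 4 2 12 20 1 7-21 20-7 12-15 17-18-3-13-24-12-5-9 0-1 107 1-4 8-6 17-3 4 14 20 2 28 0 11 3 12 13 12 0 25-17 55 5 40 35 68 3 14 16 19 5 23 20 26 13 20 24 10 4 14-10 33-6 15-32 0-6-7-14 0-11 8-5 5-8 6-22 12-11 13-5 0-106-19-8-23-16-11-2-16-19-12-7-18-8-30-5-21-15-29-28-1-8 8-19-1-12-14-10z"/><path data-summit="255 455" data-summit-m="1362" d="M159 324l-8 1-22 16-16 0-5 24-17 29-9 23-12 2-19-7-10 0-16 4-9 6 1 106 346 0 6-11 12-12 25-18 15-18 7-16-17-16-12-16-26-13-23-20-19-5-14-16-68-3-40-35z"/><path data-summit="467 22" data-summit-m="1358" d="M527 16l-213 0-1 6 6 12 22 22 14 10 1 12-8 19 1 8 29 28 21 15 30 5 18 8 12 7 16 19 11 2 23 16 18 7z"/><path data-summit="219 17" data-summit-m="1182" d="M313 16l-210 0-2 5-18 15-25 7-1 3 5 5 19 8 19 16 7 23 0 17 7 14 21-21 36-19 20-1 15-5 25 1 8-4 27-28 43-17 9-2z"/><path data-summit="465 527" data-summit-m="1355" d="M475 433l-28 4-20 12 0 9-11 19-19 18-16 10-12 12-5 10 162 1-5-10-21-19z"/>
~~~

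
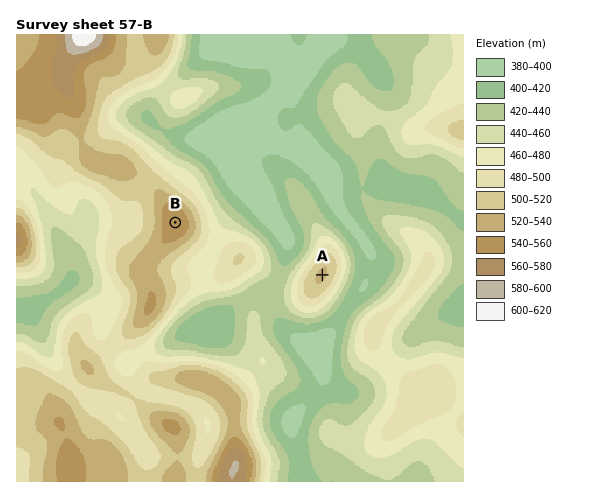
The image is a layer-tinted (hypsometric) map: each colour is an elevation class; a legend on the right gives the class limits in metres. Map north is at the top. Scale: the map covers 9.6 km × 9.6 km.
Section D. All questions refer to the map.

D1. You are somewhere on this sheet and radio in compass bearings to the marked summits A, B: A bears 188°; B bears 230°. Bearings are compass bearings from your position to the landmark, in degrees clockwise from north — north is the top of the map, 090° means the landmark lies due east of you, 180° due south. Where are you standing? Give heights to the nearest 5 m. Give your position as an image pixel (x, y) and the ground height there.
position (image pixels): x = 350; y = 76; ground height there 435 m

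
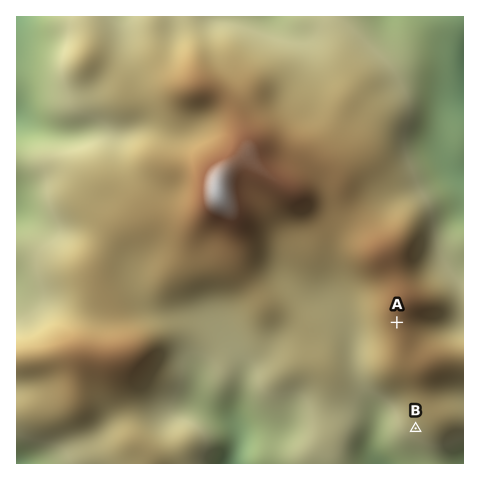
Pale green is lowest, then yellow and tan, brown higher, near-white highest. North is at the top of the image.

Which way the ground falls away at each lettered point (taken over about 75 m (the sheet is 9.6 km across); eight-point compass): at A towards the SW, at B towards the SW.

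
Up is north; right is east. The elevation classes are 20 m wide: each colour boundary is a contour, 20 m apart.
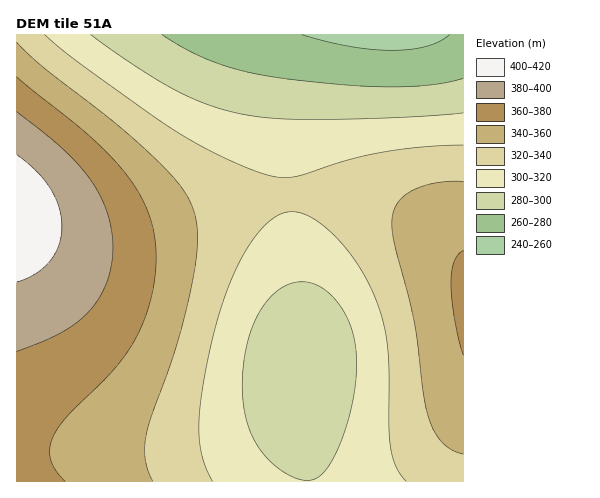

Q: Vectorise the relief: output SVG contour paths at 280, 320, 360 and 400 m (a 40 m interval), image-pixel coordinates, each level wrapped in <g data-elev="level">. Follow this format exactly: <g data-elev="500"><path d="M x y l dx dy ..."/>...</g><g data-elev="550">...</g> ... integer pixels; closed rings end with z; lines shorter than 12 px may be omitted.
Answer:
<g data-elev="280"><path d="M463 78l-31 7-41 2-48-2-64-7-34-6-29-9-27-12-27-16"/></g><g data-elev="320"><path d="M213 481l-7-14-5-14-2-15 0-16 6-48 13-57 16-43 18-33 10-12 10-10 9-5 11-2 9 1 11 5 23 18 22 28 17 31 9 25 4 26 2 27 0 56 2 21 5 17 10 14"/><path d="M463 145l-36 2-36 4-41 8-55 18-12 1-14-3-45-17-48-26-93-66-38-31"/></g><g data-elev="360"><path d="M65 481l-9-10-5-11-1-10 2-11 5-10 9-12 52-52 19-29 10-23 6-24 3-25-1-23-3-19-7-18-10-18-14-18-34-34-70-57"/><path d="M463 250l-5 5-4 7-3 21 4 37 8 35"/></g><g data-elev="400"><path d="M17 282l18-8 15-13 9-16 3-19-3-19-9-18-14-18-19-17"/></g>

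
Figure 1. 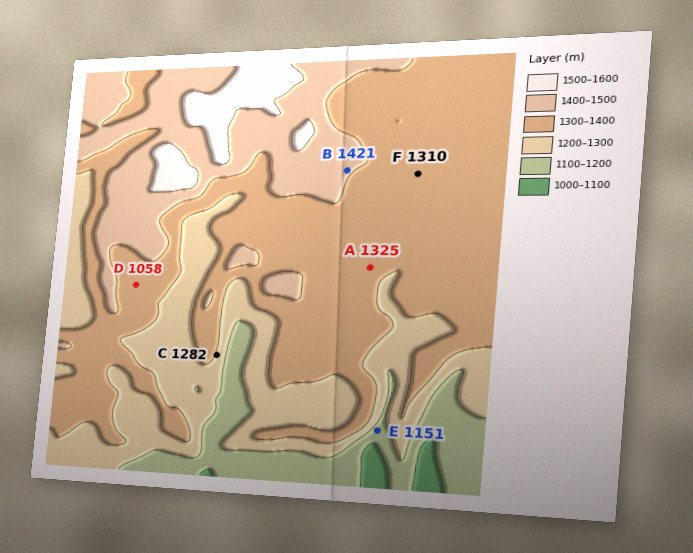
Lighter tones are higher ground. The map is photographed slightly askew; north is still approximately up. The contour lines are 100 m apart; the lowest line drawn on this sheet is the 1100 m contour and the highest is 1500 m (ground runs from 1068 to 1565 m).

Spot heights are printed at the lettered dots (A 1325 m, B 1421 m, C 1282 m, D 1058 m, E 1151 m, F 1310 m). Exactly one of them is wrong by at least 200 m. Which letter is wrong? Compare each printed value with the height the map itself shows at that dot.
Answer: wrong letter D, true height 1308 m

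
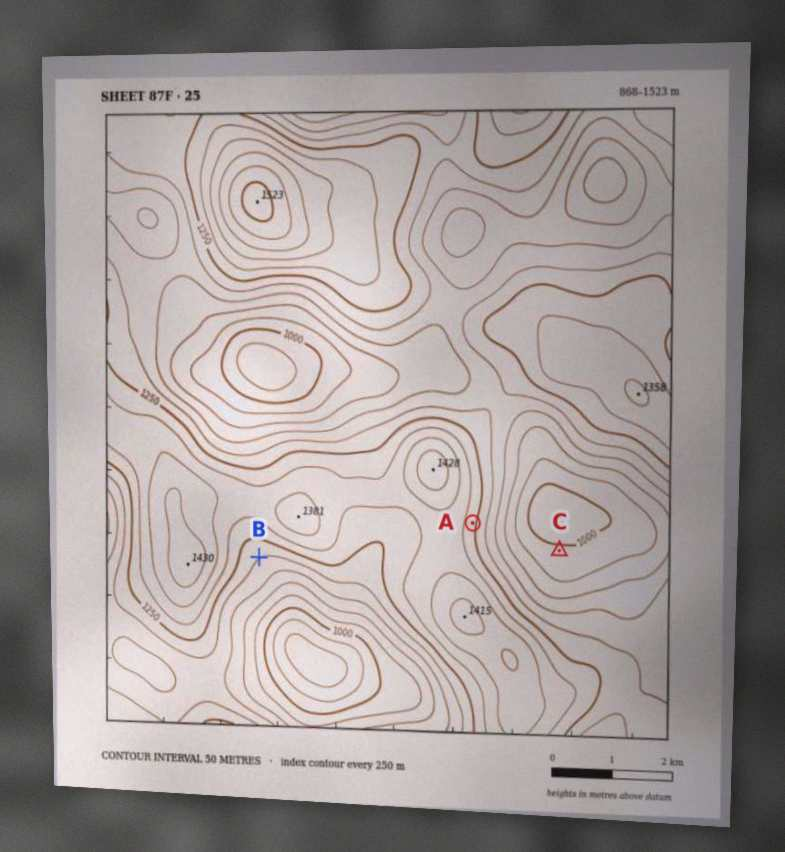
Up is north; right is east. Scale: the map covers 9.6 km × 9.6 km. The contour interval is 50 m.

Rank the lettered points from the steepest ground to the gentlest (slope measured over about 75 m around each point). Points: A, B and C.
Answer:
A B C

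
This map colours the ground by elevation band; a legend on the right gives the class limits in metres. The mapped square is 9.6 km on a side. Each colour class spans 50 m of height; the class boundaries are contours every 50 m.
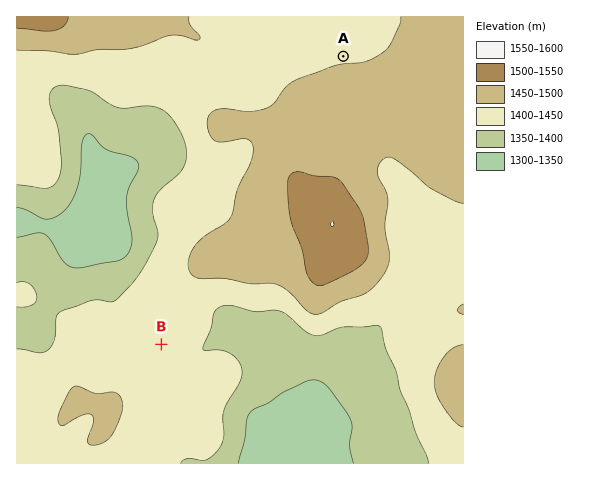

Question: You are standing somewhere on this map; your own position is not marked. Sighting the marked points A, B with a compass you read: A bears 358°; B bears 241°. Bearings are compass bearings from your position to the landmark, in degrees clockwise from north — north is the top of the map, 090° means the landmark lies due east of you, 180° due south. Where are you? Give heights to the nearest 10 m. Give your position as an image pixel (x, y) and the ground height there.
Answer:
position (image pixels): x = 350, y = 240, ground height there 1540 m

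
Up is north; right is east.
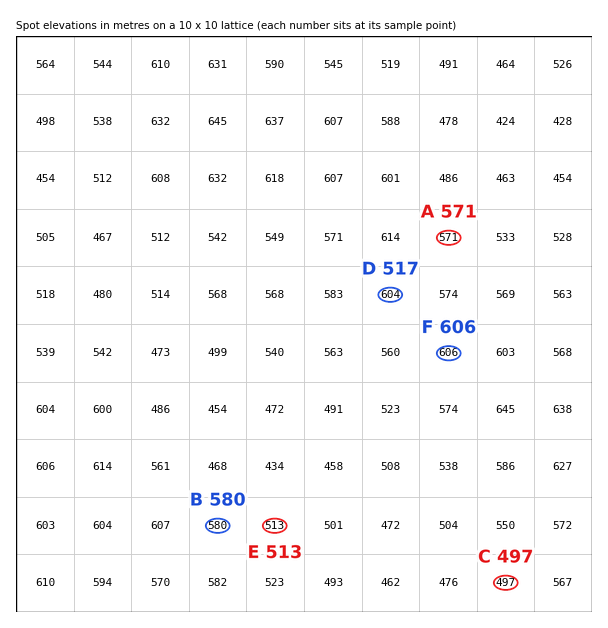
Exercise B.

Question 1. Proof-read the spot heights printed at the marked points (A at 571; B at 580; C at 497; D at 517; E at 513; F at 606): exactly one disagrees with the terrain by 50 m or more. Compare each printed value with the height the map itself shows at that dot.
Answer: D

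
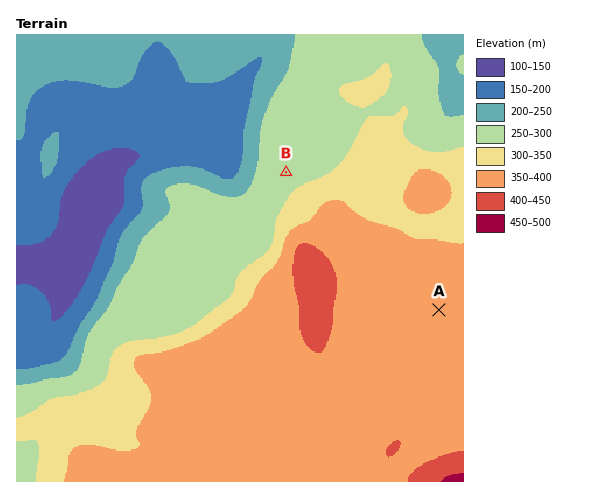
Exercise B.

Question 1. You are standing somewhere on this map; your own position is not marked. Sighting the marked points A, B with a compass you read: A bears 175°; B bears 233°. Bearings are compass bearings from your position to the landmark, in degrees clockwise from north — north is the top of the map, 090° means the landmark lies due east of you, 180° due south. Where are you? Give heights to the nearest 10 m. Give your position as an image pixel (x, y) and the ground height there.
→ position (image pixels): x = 418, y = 73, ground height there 280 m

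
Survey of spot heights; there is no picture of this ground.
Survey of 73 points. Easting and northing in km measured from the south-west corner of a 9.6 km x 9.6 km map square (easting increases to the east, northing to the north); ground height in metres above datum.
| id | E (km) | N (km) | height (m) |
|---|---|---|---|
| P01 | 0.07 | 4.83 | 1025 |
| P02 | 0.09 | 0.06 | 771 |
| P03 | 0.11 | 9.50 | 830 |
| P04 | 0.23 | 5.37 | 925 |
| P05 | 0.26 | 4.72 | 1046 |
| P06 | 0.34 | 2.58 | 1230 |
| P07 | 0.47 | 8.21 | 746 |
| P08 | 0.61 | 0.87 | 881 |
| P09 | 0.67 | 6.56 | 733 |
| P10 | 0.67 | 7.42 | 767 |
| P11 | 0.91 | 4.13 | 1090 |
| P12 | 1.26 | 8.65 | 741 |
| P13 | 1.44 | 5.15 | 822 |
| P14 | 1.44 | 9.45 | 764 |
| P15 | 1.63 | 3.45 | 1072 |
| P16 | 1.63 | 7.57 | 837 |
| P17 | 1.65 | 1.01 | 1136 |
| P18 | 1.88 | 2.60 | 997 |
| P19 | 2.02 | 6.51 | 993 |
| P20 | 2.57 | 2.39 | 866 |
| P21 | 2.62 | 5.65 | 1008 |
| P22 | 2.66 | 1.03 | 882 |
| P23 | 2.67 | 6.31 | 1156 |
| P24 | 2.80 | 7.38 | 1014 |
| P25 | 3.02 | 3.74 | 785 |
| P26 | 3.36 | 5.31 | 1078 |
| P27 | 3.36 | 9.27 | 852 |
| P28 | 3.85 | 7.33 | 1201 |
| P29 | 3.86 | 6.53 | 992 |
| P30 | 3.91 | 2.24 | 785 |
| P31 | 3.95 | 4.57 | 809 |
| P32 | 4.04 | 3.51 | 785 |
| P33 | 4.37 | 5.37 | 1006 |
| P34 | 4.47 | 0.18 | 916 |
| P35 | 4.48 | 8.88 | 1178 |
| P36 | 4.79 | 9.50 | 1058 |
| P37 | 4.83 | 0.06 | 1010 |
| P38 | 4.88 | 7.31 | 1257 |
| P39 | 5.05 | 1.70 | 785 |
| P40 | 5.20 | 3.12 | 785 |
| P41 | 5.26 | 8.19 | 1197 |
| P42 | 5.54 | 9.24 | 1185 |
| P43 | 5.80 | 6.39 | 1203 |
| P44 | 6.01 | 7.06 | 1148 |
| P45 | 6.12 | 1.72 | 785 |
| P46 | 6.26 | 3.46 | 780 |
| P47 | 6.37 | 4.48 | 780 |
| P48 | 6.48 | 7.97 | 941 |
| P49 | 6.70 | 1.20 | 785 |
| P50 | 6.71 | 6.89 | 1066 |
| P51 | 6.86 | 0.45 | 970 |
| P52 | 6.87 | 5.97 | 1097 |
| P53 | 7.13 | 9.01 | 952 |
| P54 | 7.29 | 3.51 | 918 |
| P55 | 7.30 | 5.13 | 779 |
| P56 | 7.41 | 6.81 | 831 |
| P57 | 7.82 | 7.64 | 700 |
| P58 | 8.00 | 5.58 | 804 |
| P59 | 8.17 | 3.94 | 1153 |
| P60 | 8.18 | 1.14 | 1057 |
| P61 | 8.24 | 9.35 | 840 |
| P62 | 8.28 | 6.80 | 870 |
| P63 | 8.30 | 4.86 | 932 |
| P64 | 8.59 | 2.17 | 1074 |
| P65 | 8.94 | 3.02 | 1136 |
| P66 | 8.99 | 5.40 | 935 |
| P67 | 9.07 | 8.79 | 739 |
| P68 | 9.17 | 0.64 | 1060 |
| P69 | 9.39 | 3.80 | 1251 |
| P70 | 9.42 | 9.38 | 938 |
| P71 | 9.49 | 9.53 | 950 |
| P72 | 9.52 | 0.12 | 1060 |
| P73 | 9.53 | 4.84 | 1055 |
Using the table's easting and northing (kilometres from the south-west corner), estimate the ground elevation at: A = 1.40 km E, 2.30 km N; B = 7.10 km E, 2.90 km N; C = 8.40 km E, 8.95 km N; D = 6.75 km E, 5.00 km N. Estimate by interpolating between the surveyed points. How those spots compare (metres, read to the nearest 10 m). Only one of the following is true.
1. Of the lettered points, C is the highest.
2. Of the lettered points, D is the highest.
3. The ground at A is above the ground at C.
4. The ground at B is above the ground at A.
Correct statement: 3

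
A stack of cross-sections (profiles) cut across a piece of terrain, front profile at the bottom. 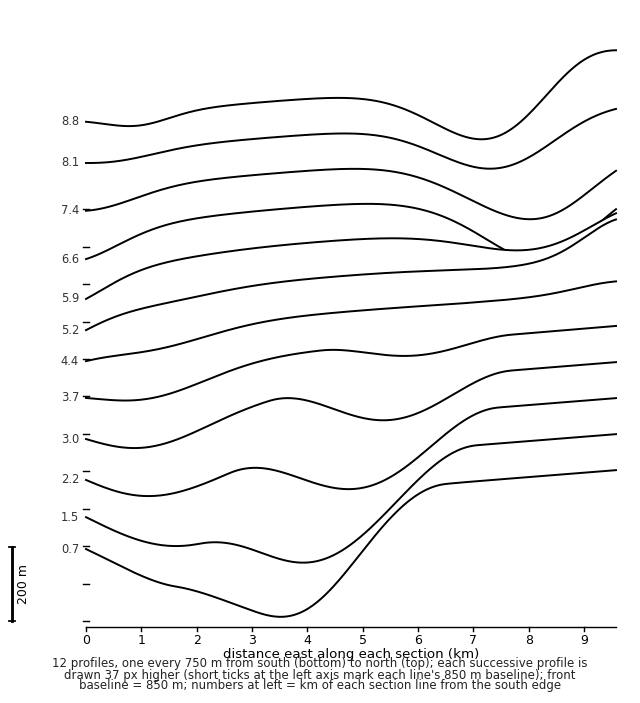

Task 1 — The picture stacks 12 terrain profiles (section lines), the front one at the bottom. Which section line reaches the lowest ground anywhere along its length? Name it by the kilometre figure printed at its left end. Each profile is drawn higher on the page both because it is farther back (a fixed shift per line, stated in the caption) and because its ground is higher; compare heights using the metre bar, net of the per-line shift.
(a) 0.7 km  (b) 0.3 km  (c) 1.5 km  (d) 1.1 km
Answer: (a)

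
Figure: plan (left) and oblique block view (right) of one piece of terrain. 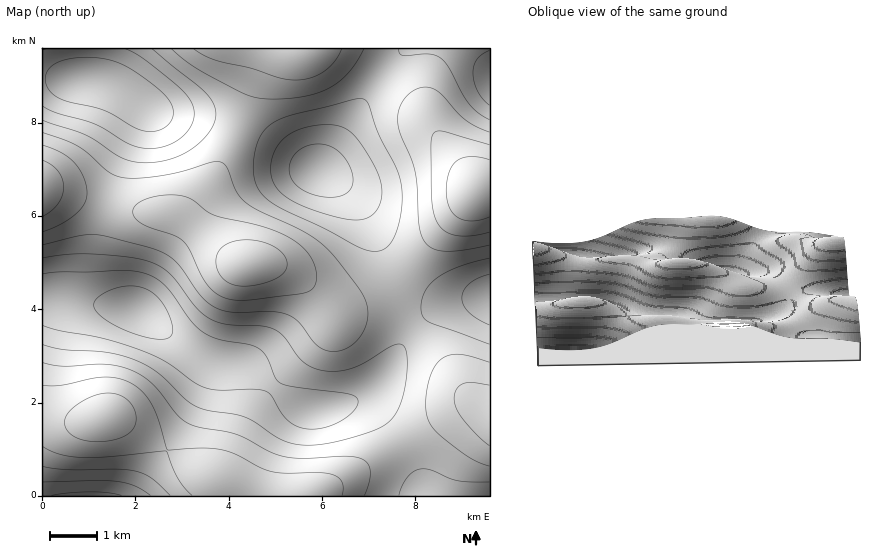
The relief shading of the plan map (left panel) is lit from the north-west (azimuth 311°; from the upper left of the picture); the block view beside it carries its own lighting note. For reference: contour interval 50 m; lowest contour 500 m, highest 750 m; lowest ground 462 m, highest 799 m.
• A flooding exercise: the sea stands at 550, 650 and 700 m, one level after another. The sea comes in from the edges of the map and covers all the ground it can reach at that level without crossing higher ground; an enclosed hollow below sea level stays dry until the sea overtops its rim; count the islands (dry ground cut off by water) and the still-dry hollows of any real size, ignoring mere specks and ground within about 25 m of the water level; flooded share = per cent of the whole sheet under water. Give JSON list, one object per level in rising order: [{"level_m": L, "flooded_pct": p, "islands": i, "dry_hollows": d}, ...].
[{"level_m": 550, "flooded_pct": 15, "islands": 0, "dry_hollows": 1}, {"level_m": 650, "flooded_pct": 62, "islands": 0, "dry_hollows": 0}, {"level_m": 700, "flooded_pct": 82, "islands": 1, "dry_hollows": 0}]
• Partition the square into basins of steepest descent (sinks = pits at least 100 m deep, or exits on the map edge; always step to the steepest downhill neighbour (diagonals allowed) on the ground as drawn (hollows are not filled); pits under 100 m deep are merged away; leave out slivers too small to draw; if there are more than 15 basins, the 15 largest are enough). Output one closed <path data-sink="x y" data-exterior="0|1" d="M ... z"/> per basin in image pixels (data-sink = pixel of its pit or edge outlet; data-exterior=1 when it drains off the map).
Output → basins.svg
<path data-sink="138 311" data-exterior="0" d="M489 188l-11 1-54 61-27 27-18 13-44 19-5 0-23-25-19-14-18-6-30-1-14-9-47-37-9-3-49-5-53-15-25-5-1 227 26 5 21 0 18-4 10 2 87 55 66 22 219 0z"/><path data-sink="318 171" data-exterior="0" d="M489 48l-185 0-1 4-18-3-16 1-9 14-21 63-21 44-21 32-11 11-10 3 12 6 38 31 14 9 30 1 23 9 23 19 14 17 5 0 16-5 28-14 18-13 27-27 54-61 12-2z"/><path data-sink="88 81" data-exterior="0" d="M303 48l-260 0-1 141 85 21 33 2 16 4 10-2 11-11 14-20 22-42 32-87 6-5 32 3z"/><path data-sink="90 495" data-exterior="1" d="M110 417l-21 4-21 0-26-4 1 79 183-1-1-10-5-5-27-12-55-37z"/>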